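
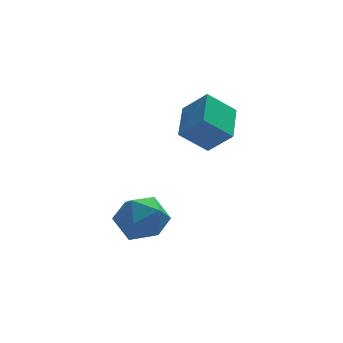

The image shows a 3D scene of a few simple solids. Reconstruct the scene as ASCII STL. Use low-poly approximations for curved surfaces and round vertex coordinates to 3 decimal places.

solid 
facet normal -0.729 0.356 0.585
outer loop
vertex -0.776 2.506 0.437
vertex -1.275 1.837 0.222
vertex -0.753 1.783 0.906
endloop
endfacet
facet normal -0.086 0.540 0.837
outer loop
vertex -0.776 2.506 0.437
vertex -0.753 1.783 0.906
vertex -0.021 2.197 0.714
endloop
endfacet
facet normal 0.252 0.910 0.329
outer loop
vertex -0.776 2.506 0.437
vertex -0.021 2.197 0.714
vertex -0.091 2.506 -0.087
endloop
endfacet
facet normal -0.180 0.955 -0.236
outer loop
vertex -0.776 2.506 0.437
vertex -0.091 2.506 -0.087
vertex -0.867 2.284 -0.392
endloop
endfacet
facet normal -0.787 0.612 -0.077
outer loop
vertex -0.776 2.506 0.437
vertex -0.867 2.284 -0.392
vertex -1.275 1.837 0.222
endloop
endfacet
facet normal 0.283 -0.057 0.957
outer loop
vertex -0.021 2.197 0.714
vertex -0.753 1.783 0.906
vertex -0.053 1.336 0.672
endloop
endfacet
facet normal -0.756 -0.356 0.549
outer loop
vertex -0.753 1.783 0.906
vertex -1.275 1.837 0.222
vertex -0.829 1.114 0.367
endloop
endfacet
facet normal -0.850 0.057 -0.523
outer loop
vertex -1.275 1.837 0.222
vertex -0.867 2.284 -0.392
vertex -0.899 1.423 -0.434
endloop
endfacet
facet normal 0.131 0.613 -0.779
outer loop
vertex -0.867 2.284 -0.392
vertex -0.091 2.506 -0.087
vertex -0.167 1.837 -0.626
endloop
endfacet
facet normal 0.831 0.540 0.136
outer loop
vertex -0.091 2.506 -0.087
vertex -0.021 2.197 0.714
vertex 0.355 1.783 0.058
endloop
endfacet
facet normal 0.180 -0.955 0.236
outer loop
vertex -0.144 1.114 -0.157
vertex -0.053 1.336 0.672
vertex -0.829 1.114 0.367
endloop
endfacet
facet normal -0.252 -0.910 -0.329
outer loop
vertex -0.144 1.114 -0.157
vertex -0.829 1.114 0.367
vertex -0.899 1.423 -0.434
endloop
endfacet
facet normal 0.086 -0.540 -0.837
outer loop
vertex -0.144 1.114 -0.157
vertex -0.899 1.423 -0.434
vertex -0.167 1.837 -0.626
endloop
endfacet
facet normal 0.729 -0.356 -0.585
outer loop
vertex -0.144 1.114 -0.157
vertex -0.167 1.837 -0.626
vertex 0.355 1.783 0.058
endloop
endfacet
facet normal 0.787 -0.612 0.077
outer loop
vertex -0.144 1.114 -0.157
vertex 0.355 1.783 0.058
vertex -0.053 1.336 0.672
endloop
endfacet
facet normal -0.131 -0.613 0.779
outer loop
vertex -0.829 1.114 0.367
vertex -0.053 1.336 0.672
vertex -0.753 1.783 0.906
endloop
endfacet
facet normal -0.831 -0.540 -0.136
outer loop
vertex -0.899 1.423 -0.434
vertex -0.829 1.114 0.367
vertex -1.275 1.837 0.222
endloop
endfacet
facet normal -0.283 0.057 -0.957
outer loop
vertex -0.167 1.837 -0.626
vertex -0.899 1.423 -0.434
vertex -0.867 2.284 -0.392
endloop
endfacet
facet normal 0.756 0.356 -0.549
outer loop
vertex 0.355 1.783 0.058
vertex -0.167 1.837 -0.626
vertex -0.091 2.506 -0.087
endloop
endfacet
facet normal 0.850 -0.057 0.523
outer loop
vertex -0.053 1.336 0.672
vertex 0.355 1.783 0.058
vertex -0.021 2.197 0.714
endloop
endfacet
facet normal -0.760 0.030 0.649
outer loop
vertex 1.351 2.157 3.591
vertex 1.75 3.345 4.004
vertex 0.753 2.608 2.87
endloop
endfacet
facet normal -0.302 -0.901 -0.313
outer loop
vertex 1.59 2.575 2.156
vertex 1.351 2.157 3.591
vertex 0.753 2.608 2.87
endloop
endfacet
facet normal -0.761 0.031 0.648
outer loop
vertex 0.753 2.608 2.87
vertex 1.75 3.345 4.004
vertex 1.153 3.797 3.282
endloop
endfacet
facet normal -0.575 0.434 -0.694
outer loop
vertex 1.153 3.797 3.282
vertex 1.59 2.575 2.156
vertex 0.753 2.608 2.87
endloop
endfacet
facet normal 0.575 -0.434 0.694
outer loop
vertex 1.351 2.157 3.591
vertex 2.587 3.312 3.29
vertex 1.75 3.345 4.004
endloop
endfacet
facet normal -0.303 -0.900 -0.313
outer loop
vertex 2.187 2.123 2.878
vertex 1.351 2.157 3.591
vertex 1.59 2.575 2.156
endloop
endfacet
facet normal 0.574 -0.434 0.694
outer loop
vertex 2.187 2.123 2.878
vertex 2.587 3.312 3.29
vertex 1.351 2.157 3.591
endloop
endfacet
facet normal 0.303 0.900 0.313
outer loop
vertex 1.75 3.345 4.004
vertex 2.587 3.312 3.29
vertex 1.153 3.797 3.282
endloop
endfacet
facet normal -0.574 0.434 -0.694
outer loop
vertex 1.989 3.763 2.569
vertex 1.59 2.575 2.156
vertex 1.153 3.797 3.282
endloop
endfacet
facet normal 0.303 0.900 0.312
outer loop
vertex 1.153 3.797 3.282
vertex 2.587 3.312 3.29
vertex 1.989 3.763 2.569
endloop
endfacet
facet normal 0.761 -0.030 -0.648
outer loop
vertex 1.989 3.763 2.569
vertex 2.187 2.123 2.878
vertex 1.59 2.575 2.156
endloop
endfacet
facet normal 0.760 -0.031 -0.649
outer loop
vertex 2.587 3.312 3.29
vertex 2.187 2.123 2.878
vertex 1.989 3.763 2.569
endloop
endfacet

endsolid


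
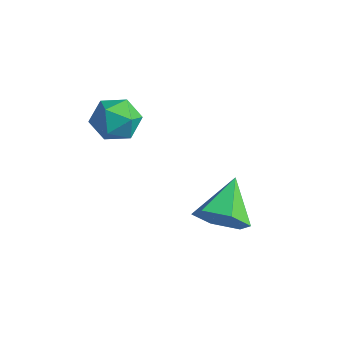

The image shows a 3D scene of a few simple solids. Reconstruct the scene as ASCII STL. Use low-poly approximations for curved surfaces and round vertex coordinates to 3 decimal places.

solid 
facet normal -0.595 0.562 -0.575
outer loop
vertex -0.032 -3.076 -1.06
vertex -0.771 -3.533 -0.742
vertex -0.474 -2.772 -0.306
endloop
endfacet
facet normal -0.011 0.925 -0.380
outer loop
vertex -0.032 -3.076 -1.06
vertex -0.474 -2.772 -0.306
vertex 0.451 -2.771 -0.331
endloop
endfacet
facet normal 0.560 0.564 -0.607
outer loop
vertex -0.032 -3.076 -1.06
vertex 0.451 -2.771 -0.331
vertex 0.726 -3.53 -0.783
endloop
endfacet
facet normal 0.331 -0.023 -0.943
outer loop
vertex -0.032 -3.076 -1.06
vertex 0.726 -3.53 -0.783
vertex -0.03 -4.001 -1.037
endloop
endfacet
facet normal -0.383 -0.024 -0.924
outer loop
vertex -0.032 -3.076 -1.06
vertex -0.03 -4.001 -1.037
vertex -0.771 -3.533 -0.742
endloop
endfacet
facet normal 0.008 0.943 0.334
outer loop
vertex 0.451 -2.771 -0.331
vertex -0.474 -2.772 -0.306
vertex 0.01 -3.039 0.437
endloop
endfacet
facet normal -0.935 0.355 0.016
outer loop
vertex -0.474 -2.772 -0.306
vertex -0.771 -3.533 -0.742
vertex -0.746 -3.51 0.183
endloop
endfacet
facet normal -0.592 -0.592 -0.547
outer loop
vertex -0.771 -3.533 -0.742
vertex -0.03 -4.001 -1.037
vertex -0.471 -4.269 -0.269
endloop
endfacet
facet normal 0.562 -0.591 -0.579
outer loop
vertex -0.03 -4.001 -1.037
vertex 0.726 -3.53 -0.783
vertex 0.454 -4.268 -0.294
endloop
endfacet
facet normal 0.933 0.358 -0.034
outer loop
vertex 0.726 -3.53 -0.783
vertex 0.451 -2.771 -0.331
vertex 0.751 -3.507 0.142
endloop
endfacet
facet normal -0.331 0.023 0.943
outer loop
vertex 0.012 -3.964 0.46
vertex 0.01 -3.039 0.437
vertex -0.746 -3.51 0.183
endloop
endfacet
facet normal -0.560 -0.564 0.607
outer loop
vertex 0.012 -3.964 0.46
vertex -0.746 -3.51 0.183
vertex -0.471 -4.269 -0.269
endloop
endfacet
facet normal 0.011 -0.925 0.380
outer loop
vertex 0.012 -3.964 0.46
vertex -0.471 -4.269 -0.269
vertex 0.454 -4.268 -0.294
endloop
endfacet
facet normal 0.595 -0.562 0.575
outer loop
vertex 0.012 -3.964 0.46
vertex 0.454 -4.268 -0.294
vertex 0.751 -3.507 0.142
endloop
endfacet
facet normal 0.383 0.024 0.924
outer loop
vertex 0.012 -3.964 0.46
vertex 0.751 -3.507 0.142
vertex 0.01 -3.039 0.437
endloop
endfacet
facet normal -0.562 0.591 0.579
outer loop
vertex -0.746 -3.51 0.183
vertex 0.01 -3.039 0.437
vertex -0.474 -2.772 -0.306
endloop
endfacet
facet normal -0.933 -0.358 0.034
outer loop
vertex -0.471 -4.269 -0.269
vertex -0.746 -3.51 0.183
vertex -0.771 -3.533 -0.742
endloop
endfacet
facet normal -0.008 -0.943 -0.334
outer loop
vertex 0.454 -4.268 -0.294
vertex -0.471 -4.269 -0.269
vertex -0.03 -4.001 -1.037
endloop
endfacet
facet normal 0.935 -0.355 -0.016
outer loop
vertex 0.751 -3.507 0.142
vertex 0.454 -4.268 -0.294
vertex 0.726 -3.53 -0.783
endloop
endfacet
facet normal 0.592 0.592 0.547
outer loop
vertex 0.01 -3.039 0.437
vertex 0.751 -3.507 0.142
vertex 0.451 -2.771 -0.331
endloop
endfacet
facet normal 0.398 -0.755 -0.521
outer loop
vertex 4.606 -1.929 -3.706
vertex 3.719 -2.39 -3.716
vertex 3.961 -1.756 -4.45
endloop
endfacet
facet normal 0.407 0.902 -0.143
outer loop
vertex 4.606 -1.929 -3.706
vertex 3.961 -1.756 -4.45
vertex 3.021 -1.07 -2.804
endloop
endfacet
facet normal 0.399 -0.755 -0.520
outer loop
vertex 3.961 -1.756 -4.45
vertex 3.719 -2.39 -3.716
vertex 3.074 -2.218 -4.46
endloop
endfacet
facet normal -0.386 0.752 -0.534
outer loop
vertex 3.961 -1.756 -4.45
vertex 3.074 -2.218 -4.46
vertex 3.021 -1.07 -2.804
endloop
endfacet
facet normal 0.399 -0.755 -0.520
outer loop
vertex 3.074 -2.218 -4.46
vertex 3.719 -2.39 -3.716
vertex 2.832 -2.852 -3.726
endloop
endfacet
facet normal -0.970 0.185 -0.160
outer loop
vertex 3.074 -2.218 -4.46
vertex 2.832 -2.852 -3.726
vertex 3.021 -1.07 -2.804
endloop
endfacet
facet normal 0.399 -0.755 -0.521
outer loop
vertex 2.832 -2.852 -3.726
vertex 3.719 -2.39 -3.716
vertex 3.477 -3.025 -2.981
endloop
endfacet
facet normal -0.761 -0.232 0.605
outer loop
vertex 2.832 -2.852 -3.726
vertex 3.477 -3.025 -2.981
vertex 3.021 -1.07 -2.804
endloop
endfacet
facet normal 0.399 -0.755 -0.521
outer loop
vertex 3.477 -3.025 -2.981
vertex 3.719 -2.39 -3.716
vertex 4.364 -2.563 -2.971
endloop
endfacet
facet normal 0.032 -0.083 0.996
outer loop
vertex 3.477 -3.025 -2.981
vertex 4.364 -2.563 -2.971
vertex 3.021 -1.07 -2.804
endloop
endfacet
facet normal 0.398 -0.755 -0.520
outer loop
vertex 4.364 -2.563 -2.971
vertex 3.719 -2.39 -3.716
vertex 4.606 -1.929 -3.706
endloop
endfacet
facet normal 0.616 0.485 0.621
outer loop
vertex 4.364 -2.563 -2.971
vertex 4.606 -1.929 -3.706
vertex 3.021 -1.07 -2.804
endloop
endfacet

endsolid


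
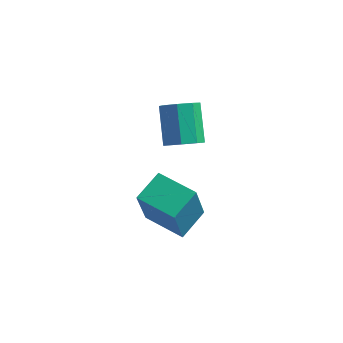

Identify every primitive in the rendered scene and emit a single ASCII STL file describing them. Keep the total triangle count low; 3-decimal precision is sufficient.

solid 
facet normal 0.336 -0.651 -0.681
outer loop
vertex 4.528 1.949 1.998
vertex 4.11 1.436 2.282
vertex 4.028 1.933 1.767
endloop
endfacet
facet normal 0.253 0.759 -0.600
outer loop
vertex 4.528 1.949 1.998
vertex 4.028 1.933 1.767
vertex 3.988 2.997 3.095
endloop
endfacet
facet normal 0.252 0.759 -0.601
outer loop
vertex 3.988 2.997 3.095
vertex 4.028 1.933 1.767
vertex 3.488 2.98 2.864
endloop
endfacet
facet normal -0.337 0.650 0.681
outer loop
vertex 3.988 2.997 3.095
vertex 3.488 2.98 2.864
vertex 3.57 2.484 3.378
endloop
endfacet
facet normal 0.336 -0.650 -0.681
outer loop
vertex 4.028 1.933 1.767
vertex 4.11 1.436 2.282
vertex 3.576 1.626 1.837
endloop
endfacet
facet normal -0.462 0.517 -0.721
outer loop
vertex 4.028 1.933 1.767
vertex 3.576 1.626 1.837
vertex 3.488 2.98 2.864
endloop
endfacet
facet normal -0.462 0.517 -0.721
outer loop
vertex 3.488 2.98 2.864
vertex 3.576 1.626 1.837
vertex 3.036 2.673 2.934
endloop
endfacet
facet normal -0.336 0.650 0.681
outer loop
vertex 3.488 2.98 2.864
vertex 3.036 2.673 2.934
vertex 3.57 2.484 3.378
endloop
endfacet
facet normal 0.336 -0.651 -0.681
outer loop
vertex 3.576 1.626 1.837
vertex 4.11 1.436 2.282
vertex 3.437 1.208 2.168
endloop
endfacet
facet normal -0.908 -0.030 -0.419
outer loop
vertex 3.576 1.626 1.837
vertex 3.437 1.208 2.168
vertex 3.036 2.673 2.934
endloop
endfacet
facet normal -0.907 -0.029 -0.420
outer loop
vertex 3.036 2.673 2.934
vertex 3.437 1.208 2.168
vertex 2.896 2.255 3.265
endloop
endfacet
facet normal -0.335 0.651 0.681
outer loop
vertex 3.036 2.673 2.934
vertex 2.896 2.255 3.265
vertex 3.57 2.484 3.378
endloop
endfacet
facet normal 0.336 -0.650 -0.682
outer loop
vertex 3.437 1.208 2.168
vertex 4.11 1.436 2.282
vertex 3.692 0.923 2.565
endloop
endfacet
facet normal -0.821 -0.557 0.127
outer loop
vertex 3.437 1.208 2.168
vertex 3.692 0.923 2.565
vertex 2.896 2.255 3.265
endloop
endfacet
facet normal -0.820 -0.558 0.129
outer loop
vertex 2.896 2.255 3.265
vertex 3.692 0.923 2.565
vertex 3.152 1.971 3.662
endloop
endfacet
facet normal -0.335 0.650 0.682
outer loop
vertex 2.896 2.255 3.265
vertex 3.152 1.971 3.662
vertex 3.57 2.484 3.378
endloop
endfacet
facet normal 0.337 -0.650 -0.681
outer loop
vertex 3.692 0.923 2.565
vertex 4.11 1.436 2.282
vertex 4.192 0.94 2.796
endloop
endfacet
facet normal -0.252 -0.759 0.601
outer loop
vertex 3.692 0.923 2.565
vertex 4.192 0.94 2.796
vertex 3.152 1.971 3.662
endloop
endfacet
facet normal -0.253 -0.759 0.600
outer loop
vertex 3.152 1.971 3.662
vertex 4.192 0.94 2.796
vertex 3.652 1.987 3.893
endloop
endfacet
facet normal -0.336 0.651 0.681
outer loop
vertex 3.152 1.971 3.662
vertex 3.652 1.987 3.893
vertex 3.57 2.484 3.378
endloop
endfacet
facet normal 0.336 -0.650 -0.681
outer loop
vertex 4.192 0.94 2.796
vertex 4.11 1.436 2.282
vertex 4.644 1.247 2.726
endloop
endfacet
facet normal 0.462 -0.517 0.721
outer loop
vertex 4.192 0.94 2.796
vertex 4.644 1.247 2.726
vertex 3.652 1.987 3.893
endloop
endfacet
facet normal 0.462 -0.517 0.721
outer loop
vertex 3.652 1.987 3.893
vertex 4.644 1.247 2.726
vertex 4.104 2.294 3.823
endloop
endfacet
facet normal -0.336 0.650 0.681
outer loop
vertex 3.652 1.987 3.893
vertex 4.104 2.294 3.823
vertex 3.57 2.484 3.378
endloop
endfacet
facet normal 0.335 -0.651 -0.681
outer loop
vertex 4.644 1.247 2.726
vertex 4.11 1.436 2.282
vertex 4.784 1.665 2.395
endloop
endfacet
facet normal 0.907 0.028 0.420
outer loop
vertex 4.644 1.247 2.726
vertex 4.784 1.665 2.395
vertex 4.104 2.294 3.823
endloop
endfacet
facet normal 0.908 0.030 0.419
outer loop
vertex 4.104 2.294 3.823
vertex 4.784 1.665 2.395
vertex 4.243 2.712 3.492
endloop
endfacet
facet normal -0.336 0.651 0.681
outer loop
vertex 4.104 2.294 3.823
vertex 4.243 2.712 3.492
vertex 3.57 2.484 3.378
endloop
endfacet
facet normal 0.335 -0.650 -0.682
outer loop
vertex 4.784 1.665 2.395
vertex 4.11 1.436 2.282
vertex 4.528 1.949 1.998
endloop
endfacet
facet normal 0.819 0.558 -0.129
outer loop
vertex 4.784 1.665 2.395
vertex 4.528 1.949 1.998
vertex 4.243 2.712 3.492
endloop
endfacet
facet normal 0.821 0.557 -0.128
outer loop
vertex 4.243 2.712 3.492
vertex 4.528 1.949 1.998
vertex 3.988 2.997 3.095
endloop
endfacet
facet normal -0.336 0.650 0.682
outer loop
vertex 4.243 2.712 3.492
vertex 3.988 2.997 3.095
vertex 3.57 2.484 3.378
endloop
endfacet
facet normal -0.956 0.286 0.060
outer loop
vertex 2.864 0.066 0.039
vertex 3.241 1.237 0.459
vertex 2.94 0.71 -1.822
endloop
endfacet
facet normal -0.290 -0.901 -0.324
outer loop
vertex 4.499 0.243 -1.919
vertex 2.864 0.066 0.039
vertex 2.94 0.71 -1.822
endloop
endfacet
facet normal -0.956 0.286 0.060
outer loop
vertex 2.94 0.71 -1.822
vertex 3.241 1.237 0.459
vertex 3.317 1.881 -1.401
endloop
endfacet
facet normal 0.039 0.327 -0.944
outer loop
vertex 3.317 1.881 -1.401
vertex 4.499 0.243 -1.919
vertex 2.94 0.71 -1.822
endloop
endfacet
facet normal -0.039 -0.326 0.944
outer loop
vertex 2.864 0.066 0.039
vertex 4.8 0.77 0.362
vertex 3.241 1.237 0.459
endloop
endfacet
facet normal -0.290 -0.901 -0.324
outer loop
vertex 4.423 -0.401 -0.059
vertex 2.864 0.066 0.039
vertex 4.499 0.243 -1.919
endloop
endfacet
facet normal -0.039 -0.327 0.944
outer loop
vertex 4.423 -0.401 -0.059
vertex 4.8 0.77 0.362
vertex 2.864 0.066 0.039
endloop
endfacet
facet normal 0.290 0.901 0.324
outer loop
vertex 3.241 1.237 0.459
vertex 4.8 0.77 0.362
vertex 3.317 1.881 -1.401
endloop
endfacet
facet normal 0.038 0.326 -0.944
outer loop
vertex 4.876 1.414 -1.499
vertex 4.499 0.243 -1.919
vertex 3.317 1.881 -1.401
endloop
endfacet
facet normal 0.290 0.901 0.324
outer loop
vertex 3.317 1.881 -1.401
vertex 4.8 0.77 0.362
vertex 4.876 1.414 -1.499
endloop
endfacet
facet normal 0.956 -0.286 -0.060
outer loop
vertex 4.876 1.414 -1.499
vertex 4.423 -0.401 -0.059
vertex 4.499 0.243 -1.919
endloop
endfacet
facet normal 0.956 -0.286 -0.060
outer loop
vertex 4.8 0.77 0.362
vertex 4.423 -0.401 -0.059
vertex 4.876 1.414 -1.499
endloop
endfacet

endsolid


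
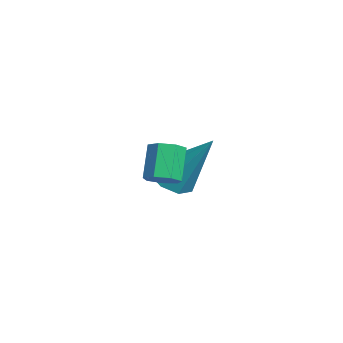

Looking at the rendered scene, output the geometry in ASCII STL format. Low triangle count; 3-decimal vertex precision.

solid 
facet normal -0.381 -0.493 -0.782
outer loop
vertex 0.145 1.534 -2.3
vertex -0.51 1.933 -2.232
vertex 0.15 2.032 -2.616
endloop
endfacet
facet normal 0.998 -0.042 -0.050
outer loop
vertex 0.145 1.534 -2.3
vertex 0.15 2.032 -2.616
vertex 0.29 2.967 -0.588
endloop
endfacet
facet normal -0.382 -0.492 -0.783
outer loop
vertex 0.15 2.032 -2.616
vertex -0.51 1.933 -2.232
vertex -0.232 2.472 -2.706
endloop
endfacet
facet normal 0.747 0.583 -0.320
outer loop
vertex 0.15 2.032 -2.616
vertex -0.232 2.472 -2.706
vertex 0.29 2.967 -0.588
endloop
endfacet
facet normal -0.381 -0.492 -0.783
outer loop
vertex -0.232 2.472 -2.706
vertex -0.51 1.933 -2.232
vertex -0.777 2.596 -2.519
endloop
endfacet
facet normal 0.130 0.958 -0.256
outer loop
vertex -0.232 2.472 -2.706
vertex -0.777 2.596 -2.519
vertex 0.29 2.967 -0.588
endloop
endfacet
facet normal -0.382 -0.492 -0.782
outer loop
vertex -0.777 2.596 -2.519
vertex -0.51 1.933 -2.232
vertex -1.166 2.332 -2.163
endloop
endfacet
facet normal -0.491 0.865 0.105
outer loop
vertex -0.777 2.596 -2.519
vertex -1.166 2.332 -2.163
vertex 0.29 2.967 -0.588
endloop
endfacet
facet normal -0.381 -0.491 -0.783
outer loop
vertex -1.166 2.332 -2.163
vertex -0.51 1.933 -2.232
vertex -1.171 1.834 -1.848
endloop
endfacet
facet normal -0.753 0.357 0.552
outer loop
vertex -1.166 2.332 -2.163
vertex -1.171 1.834 -1.848
vertex 0.29 2.967 -0.588
endloop
endfacet
facet normal -0.381 -0.493 -0.782
outer loop
vertex -1.171 1.834 -1.848
vertex -0.51 1.933 -2.232
vertex -0.789 1.395 -1.757
endloop
endfacet
facet normal -0.502 -0.267 0.822
outer loop
vertex -1.171 1.834 -1.848
vertex -0.789 1.395 -1.757
vertex 0.29 2.967 -0.588
endloop
endfacet
facet normal -0.383 -0.492 -0.782
outer loop
vertex -0.789 1.395 -1.757
vertex -0.51 1.933 -2.232
vertex -0.244 1.27 -1.945
endloop
endfacet
facet normal 0.114 -0.642 0.758
outer loop
vertex -0.789 1.395 -1.757
vertex -0.244 1.27 -1.945
vertex 0.29 2.967 -0.588
endloop
endfacet
facet normal -0.381 -0.492 -0.783
outer loop
vertex -0.244 1.27 -1.945
vertex -0.51 1.933 -2.232
vertex 0.145 1.534 -2.3
endloop
endfacet
facet normal 0.735 -0.549 0.397
outer loop
vertex -0.244 1.27 -1.945
vertex 0.145 1.534 -2.3
vertex 0.29 2.967 -0.588
endloop
endfacet
facet normal 0.509 -0.187 -0.840
outer loop
vertex 3.351 1.324 -0.734
vertex 2.913 1.162 -0.963
vertex 3.113 1.642 -0.949
endloop
endfacet
facet normal 0.681 0.685 0.259
outer loop
vertex 3.351 1.324 -0.734
vertex 3.113 1.642 -0.949
vertex 2.765 1.541 0.232
endloop
endfacet
facet normal 0.679 0.687 0.259
outer loop
vertex 2.765 1.541 0.232
vertex 3.113 1.642 -0.949
vertex 2.527 1.858 0.016
endloop
endfacet
facet normal -0.509 0.190 0.839
outer loop
vertex 2.765 1.541 0.232
vertex 2.527 1.858 0.016
vertex 2.327 1.378 0.003
endloop
endfacet
facet normal 0.510 -0.188 -0.840
outer loop
vertex 3.113 1.642 -0.949
vertex 2.913 1.162 -0.963
vertex 2.724 1.597 -1.175
endloop
endfacet
facet normal 0.010 0.977 -0.212
outer loop
vertex 3.113 1.642 -0.949
vertex 2.724 1.597 -1.175
vertex 2.527 1.858 0.016
endloop
endfacet
facet normal 0.012 0.977 -0.212
outer loop
vertex 2.527 1.858 0.016
vertex 2.724 1.597 -1.175
vertex 2.139 1.814 -0.209
endloop
endfacet
facet normal -0.509 0.189 0.840
outer loop
vertex 2.527 1.858 0.016
vertex 2.139 1.814 -0.209
vertex 2.327 1.378 0.003
endloop
endfacet
facet normal 0.509 -0.188 -0.840
outer loop
vertex 2.724 1.597 -1.175
vertex 2.913 1.162 -0.963
vertex 2.478 1.225 -1.241
endloop
endfacet
facet normal -0.665 0.533 -0.523
outer loop
vertex 2.724 1.597 -1.175
vertex 2.478 1.225 -1.241
vertex 2.139 1.814 -0.209
endloop
endfacet
facet normal -0.664 0.534 -0.523
outer loop
vertex 2.139 1.814 -0.209
vertex 2.478 1.225 -1.241
vertex 1.892 1.442 -0.275
endloop
endfacet
facet normal -0.509 0.189 0.840
outer loop
vertex 2.139 1.814 -0.209
vertex 1.892 1.442 -0.275
vertex 2.327 1.378 0.003
endloop
endfacet
facet normal 0.509 -0.190 -0.840
outer loop
vertex 2.478 1.225 -1.241
vertex 2.913 1.162 -0.963
vertex 2.559 0.805 -1.097
endloop
endfacet
facet normal -0.842 -0.313 -0.440
outer loop
vertex 2.478 1.225 -1.241
vertex 2.559 0.805 -1.097
vertex 1.892 1.442 -0.275
endloop
endfacet
facet normal -0.842 -0.312 -0.441
outer loop
vertex 1.892 1.442 -0.275
vertex 2.559 0.805 -1.097
vertex 1.973 1.022 -0.132
endloop
endfacet
facet normal -0.509 0.188 0.840
outer loop
vertex 1.892 1.442 -0.275
vertex 1.973 1.022 -0.132
vertex 2.327 1.378 0.003
endloop
endfacet
facet normal 0.508 -0.188 -0.841
outer loop
vertex 2.559 0.805 -1.097
vertex 2.913 1.162 -0.963
vertex 2.907 0.654 -0.853
endloop
endfacet
facet normal -0.383 -0.923 -0.025
outer loop
vertex 2.559 0.805 -1.097
vertex 2.907 0.654 -0.853
vertex 1.973 1.022 -0.132
endloop
endfacet
facet normal -0.384 -0.923 -0.027
outer loop
vertex 1.973 1.022 -0.132
vertex 2.907 0.654 -0.853
vertex 2.321 0.87 0.113
endloop
endfacet
facet normal -0.509 0.188 0.840
outer loop
vertex 1.973 1.022 -0.132
vertex 2.321 0.87 0.113
vertex 2.327 1.378 0.003
endloop
endfacet
facet normal 0.510 -0.188 -0.840
outer loop
vertex 2.907 0.654 -0.853
vertex 2.913 1.162 -0.963
vertex 3.259 0.885 -0.691
endloop
endfacet
facet normal 0.363 -0.838 0.407
outer loop
vertex 2.907 0.654 -0.853
vertex 3.259 0.885 -0.691
vertex 2.321 0.87 0.113
endloop
endfacet
facet normal 0.363 -0.838 0.407
outer loop
vertex 2.321 0.87 0.113
vertex 3.259 0.885 -0.691
vertex 2.673 1.101 0.275
endloop
endfacet
facet normal -0.510 0.188 0.840
outer loop
vertex 2.321 0.87 0.113
vertex 2.673 1.101 0.275
vertex 2.327 1.378 0.003
endloop
endfacet
facet normal 0.509 -0.189 -0.840
outer loop
vertex 3.259 0.885 -0.691
vertex 2.913 1.162 -0.963
vertex 3.351 1.324 -0.734
endloop
endfacet
facet normal 0.836 -0.123 0.535
outer loop
vertex 3.259 0.885 -0.691
vertex 3.351 1.324 -0.734
vertex 2.673 1.101 0.275
endloop
endfacet
facet normal 0.836 -0.123 0.535
outer loop
vertex 2.673 1.101 0.275
vertex 3.351 1.324 -0.734
vertex 2.765 1.541 0.232
endloop
endfacet
facet normal -0.509 0.189 0.840
outer loop
vertex 2.673 1.101 0.275
vertex 2.765 1.541 0.232
vertex 2.327 1.378 0.003
endloop
endfacet

endsolid


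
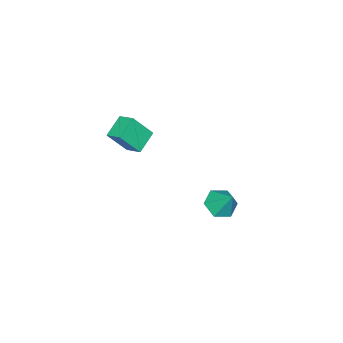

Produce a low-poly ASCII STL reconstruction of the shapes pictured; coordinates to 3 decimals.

solid 
facet normal -0.448 0.404 -0.798
outer loop
vertex 2.633 -2.455 1.441
vertex 2.782 -1.632 1.774
vertex 3.679 -2.414 0.874
endloop
endfacet
facet normal -0.165 -0.914 -0.370
outer loop
vertex 4.338 -3.008 2.046
vertex 2.633 -2.455 1.441
vertex 3.679 -2.414 0.874
endloop
endfacet
facet normal -0.448 0.404 -0.798
outer loop
vertex 3.679 -2.414 0.874
vertex 2.782 -1.632 1.774
vertex 3.827 -1.592 1.207
endloop
endfacet
facet normal 0.879 0.035 -0.476
outer loop
vertex 3.827 -1.592 1.207
vertex 4.338 -3.008 2.046
vertex 3.679 -2.414 0.874
endloop
endfacet
facet normal -0.878 -0.034 0.477
outer loop
vertex 2.633 -2.455 1.441
vertex 3.441 -2.226 2.946
vertex 2.782 -1.632 1.774
endloop
endfacet
facet normal -0.165 -0.914 -0.369
outer loop
vertex 3.293 -3.048 2.613
vertex 2.633 -2.455 1.441
vertex 4.338 -3.008 2.046
endloop
endfacet
facet normal -0.878 -0.035 0.477
outer loop
vertex 3.293 -3.048 2.613
vertex 3.441 -2.226 2.946
vertex 2.633 -2.455 1.441
endloop
endfacet
facet normal 0.166 0.914 0.370
outer loop
vertex 2.782 -1.632 1.774
vertex 3.441 -2.226 2.946
vertex 3.827 -1.592 1.207
endloop
endfacet
facet normal 0.878 0.034 -0.477
outer loop
vertex 4.487 -2.185 2.379
vertex 4.338 -3.008 2.046
vertex 3.827 -1.592 1.207
endloop
endfacet
facet normal 0.165 0.914 0.370
outer loop
vertex 3.827 -1.592 1.207
vertex 3.441 -2.226 2.946
vertex 4.487 -2.185 2.379
endloop
endfacet
facet normal 0.448 -0.404 0.798
outer loop
vertex 4.487 -2.185 2.379
vertex 3.293 -3.048 2.613
vertex 4.338 -3.008 2.046
endloop
endfacet
facet normal 0.448 -0.404 0.798
outer loop
vertex 3.441 -2.226 2.946
vertex 3.293 -3.048 2.613
vertex 4.487 -2.185 2.379
endloop
endfacet
facet normal -0.196 -0.583 -0.789
outer loop
vertex 1.138 0.528 -4.28
vertex 0.364 0.388 -3.984
vertex 0.507 1.037 -4.499
endloop
endfacet
facet normal 0.649 0.751 -0.125
outer loop
vertex 1.138 0.528 -4.28
vertex 0.507 1.037 -4.499
vertex 0.636 1.192 -2.896
endloop
endfacet
facet normal -0.197 -0.582 -0.789
outer loop
vertex 0.507 1.037 -4.499
vertex 0.364 0.388 -3.984
vertex -0.267 0.898 -4.203
endloop
endfacet
facet normal -0.205 0.976 -0.078
outer loop
vertex 0.507 1.037 -4.499
vertex -0.267 0.898 -4.203
vertex 0.636 1.192 -2.896
endloop
endfacet
facet normal -0.197 -0.582 -0.789
outer loop
vertex -0.267 0.898 -4.203
vertex 0.364 0.388 -3.984
vertex -0.41 0.249 -3.688
endloop
endfacet
facet normal -0.762 0.497 0.415
outer loop
vertex -0.267 0.898 -4.203
vertex -0.41 0.249 -3.688
vertex 0.636 1.192 -2.896
endloop
endfacet
facet normal -0.197 -0.582 -0.789
outer loop
vertex -0.41 0.249 -3.688
vertex 0.364 0.388 -3.984
vertex 0.221 -0.26 -3.47
endloop
endfacet
facet normal -0.465 -0.207 0.861
outer loop
vertex -0.41 0.249 -3.688
vertex 0.221 -0.26 -3.47
vertex 0.636 1.192 -2.896
endloop
endfacet
facet normal -0.197 -0.582 -0.789
outer loop
vertex 0.221 -0.26 -3.47
vertex 0.364 0.388 -3.984
vertex 0.995 -0.121 -3.766
endloop
endfacet
facet normal 0.389 -0.433 0.813
outer loop
vertex 0.221 -0.26 -3.47
vertex 0.995 -0.121 -3.766
vertex 0.636 1.192 -2.896
endloop
endfacet
facet normal -0.197 -0.582 -0.789
outer loop
vertex 0.995 -0.121 -3.766
vertex 0.364 0.388 -3.984
vertex 1.138 0.528 -4.28
endloop
endfacet
facet normal 0.946 0.046 0.321
outer loop
vertex 0.995 -0.121 -3.766
vertex 1.138 0.528 -4.28
vertex 0.636 1.192 -2.896
endloop
endfacet

endsolid


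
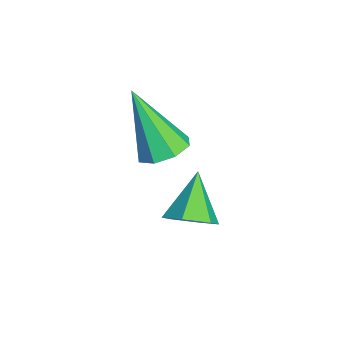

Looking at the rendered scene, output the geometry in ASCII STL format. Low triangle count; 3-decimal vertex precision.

solid 
facet normal 0.307 0.354 -0.883
outer loop
vertex 3.02 -3.211 1.29
vertex 2.399 -3.441 0.982
vertex 2.617 -2.824 1.305
endloop
endfacet
facet normal 0.496 0.488 0.718
outer loop
vertex 3.02 -3.211 1.29
vertex 2.617 -2.824 1.305
vertex 1.761 -4.179 2.818
endloop
endfacet
facet normal 0.307 0.354 -0.883
outer loop
vertex 2.617 -2.824 1.305
vertex 2.399 -3.441 0.982
vertex 2.087 -2.798 1.131
endloop
endfacet
facet normal -0.161 0.779 0.606
outer loop
vertex 2.617 -2.824 1.305
vertex 2.087 -2.798 1.131
vertex 1.761 -4.179 2.818
endloop
endfacet
facet normal 0.308 0.354 -0.883
outer loop
vertex 2.087 -2.798 1.131
vertex 2.399 -3.441 0.982
vertex 1.74 -3.149 0.869
endloop
endfacet
facet normal -0.781 0.549 0.299
outer loop
vertex 2.087 -2.798 1.131
vertex 1.74 -3.149 0.869
vertex 1.761 -4.179 2.818
endloop
endfacet
facet normal 0.308 0.354 -0.883
outer loop
vertex 1.74 -3.149 0.869
vertex 2.399 -3.441 0.982
vertex 1.779 -3.671 0.673
endloop
endfacet
facet normal -0.998 -0.066 -0.024
outer loop
vertex 1.74 -3.149 0.869
vertex 1.779 -3.671 0.673
vertex 1.761 -4.179 2.818
endloop
endfacet
facet normal 0.308 0.355 -0.883
outer loop
vertex 1.779 -3.671 0.673
vertex 2.399 -3.441 0.982
vertex 2.182 -4.058 0.658
endloop
endfacet
facet normal -0.686 -0.707 -0.173
outer loop
vertex 1.779 -3.671 0.673
vertex 2.182 -4.058 0.658
vertex 1.761 -4.179 2.818
endloop
endfacet
facet normal 0.307 0.356 -0.883
outer loop
vertex 2.182 -4.058 0.658
vertex 2.399 -3.441 0.982
vertex 2.712 -4.083 0.832
endloop
endfacet
facet normal -0.027 -0.998 -0.061
outer loop
vertex 2.182 -4.058 0.658
vertex 2.712 -4.083 0.832
vertex 1.761 -4.179 2.818
endloop
endfacet
facet normal 0.307 0.356 -0.883
outer loop
vertex 2.712 -4.083 0.832
vertex 2.399 -3.441 0.982
vertex 3.059 -3.733 1.094
endloop
endfacet
facet normal 0.590 -0.769 0.245
outer loop
vertex 2.712 -4.083 0.832
vertex 3.059 -3.733 1.094
vertex 1.761 -4.179 2.818
endloop
endfacet
facet normal 0.307 0.355 -0.883
outer loop
vertex 3.059 -3.733 1.094
vertex 2.399 -3.441 0.982
vertex 3.02 -3.211 1.29
endloop
endfacet
facet normal 0.808 -0.153 0.569
outer loop
vertex 3.059 -3.733 1.094
vertex 3.02 -3.211 1.29
vertex 1.761 -4.179 2.818
endloop
endfacet
facet normal 0.724 -0.197 -0.662
outer loop
vertex 4.082 -2.436 -0.406
vertex 3.635 -2.893 -0.759
vertex 3.657 -2.187 -0.945
endloop
endfacet
facet normal 0.051 0.921 0.386
outer loop
vertex 4.082 -2.436 -0.406
vertex 3.657 -2.187 -0.945
vertex 2.585 -2.607 0.199
endloop
endfacet
facet normal 0.724 -0.197 -0.661
outer loop
vertex 3.657 -2.187 -0.945
vertex 3.635 -2.893 -0.759
vertex 3.211 -2.644 -1.298
endloop
endfacet
facet normal -0.582 0.770 -0.262
outer loop
vertex 3.657 -2.187 -0.945
vertex 3.211 -2.644 -1.298
vertex 2.585 -2.607 0.199
endloop
endfacet
facet normal 0.724 -0.197 -0.661
outer loop
vertex 3.211 -2.644 -1.298
vertex 3.635 -2.893 -0.759
vertex 3.189 -3.35 -1.112
endloop
endfacet
facet normal -0.921 -0.072 -0.383
outer loop
vertex 3.211 -2.644 -1.298
vertex 3.189 -3.35 -1.112
vertex 2.585 -2.607 0.199
endloop
endfacet
facet normal 0.725 -0.197 -0.661
outer loop
vertex 3.189 -3.35 -1.112
vertex 3.635 -2.893 -0.759
vertex 3.613 -3.598 -0.573
endloop
endfacet
facet normal -0.629 -0.764 0.143
outer loop
vertex 3.189 -3.35 -1.112
vertex 3.613 -3.598 -0.573
vertex 2.585 -2.607 0.199
endloop
endfacet
facet normal 0.724 -0.197 -0.661
outer loop
vertex 3.613 -3.598 -0.573
vertex 3.635 -2.893 -0.759
vertex 4.06 -3.141 -0.22
endloop
endfacet
facet normal 0.003 -0.613 0.790
outer loop
vertex 3.613 -3.598 -0.573
vertex 4.06 -3.141 -0.22
vertex 2.585 -2.607 0.199
endloop
endfacet
facet normal 0.724 -0.197 -0.661
outer loop
vertex 4.06 -3.141 -0.22
vertex 3.635 -2.893 -0.759
vertex 4.082 -2.436 -0.406
endloop
endfacet
facet normal 0.342 0.230 0.911
outer loop
vertex 4.06 -3.141 -0.22
vertex 4.082 -2.436 -0.406
vertex 2.585 -2.607 0.199
endloop
endfacet

endsolid


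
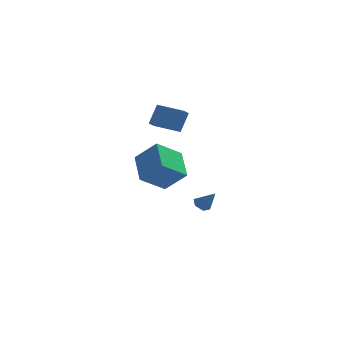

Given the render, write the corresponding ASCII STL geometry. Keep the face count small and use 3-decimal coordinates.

solid 
facet normal -0.899 0.423 0.112
outer loop
vertex -0.44 3.503 3.589
vertex 0.027 4.163 4.852
vertex -0.17 4.2 3.125
endloop
endfacet
facet normal -0.311 -0.440 -0.842
outer loop
vertex 1.413 3.457 2.928
vertex -0.44 3.503 3.589
vertex -0.17 4.2 3.125
endloop
endfacet
facet normal -0.900 0.422 0.112
outer loop
vertex -0.17 4.2 3.125
vertex 0.027 4.163 4.852
vertex 0.297 4.861 4.388
endloop
endfacet
facet normal 0.306 0.792 -0.528
outer loop
vertex 0.297 4.861 4.388
vertex 1.413 3.457 2.928
vertex -0.17 4.2 3.125
endloop
endfacet
facet normal -0.306 -0.792 0.527
outer loop
vertex -0.44 3.503 3.589
vertex 1.61 3.42 4.655
vertex 0.027 4.163 4.852
endloop
endfacet
facet normal -0.311 -0.440 -0.842
outer loop
vertex 1.143 2.759 3.392
vertex -0.44 3.503 3.589
vertex 1.413 3.457 2.928
endloop
endfacet
facet normal -0.307 -0.792 0.528
outer loop
vertex 1.143 2.759 3.392
vertex 1.61 3.42 4.655
vertex -0.44 3.503 3.589
endloop
endfacet
facet normal 0.311 0.440 0.843
outer loop
vertex 0.027 4.163 4.852
vertex 1.61 3.42 4.655
vertex 0.297 4.861 4.388
endloop
endfacet
facet normal 0.307 0.792 -0.527
outer loop
vertex 1.88 4.117 4.191
vertex 1.413 3.457 2.928
vertex 0.297 4.861 4.388
endloop
endfacet
facet normal 0.312 0.440 0.842
outer loop
vertex 0.297 4.861 4.388
vertex 1.61 3.42 4.655
vertex 1.88 4.117 4.191
endloop
endfacet
facet normal 0.900 -0.422 -0.112
outer loop
vertex 1.88 4.117 4.191
vertex 1.143 2.759 3.392
vertex 1.413 3.457 2.928
endloop
endfacet
facet normal 0.899 -0.423 -0.111
outer loop
vertex 1.61 3.42 4.655
vertex 1.143 2.759 3.392
vertex 1.88 4.117 4.191
endloop
endfacet
facet normal -0.685 0.226 -0.692
outer loop
vertex -0.691 -4.291 2.427
vertex -1.03 -2.492 3.35
vertex 0.664 -3.483 1.35
endloop
endfacet
facet normal 0.165 -0.877 -0.450
outer loop
vertex 1.89 -3.888 2.59
vertex -0.691 -4.291 2.427
vertex 0.664 -3.483 1.35
endloop
endfacet
facet normal -0.685 0.226 -0.692
outer loop
vertex 0.664 -3.483 1.35
vertex -1.03 -2.492 3.35
vertex 0.325 -1.684 2.273
endloop
endfacet
facet normal 0.710 0.423 -0.564
outer loop
vertex 0.325 -1.684 2.273
vertex 1.89 -3.888 2.59
vertex 0.664 -3.483 1.35
endloop
endfacet
facet normal -0.710 -0.423 0.564
outer loop
vertex -0.691 -4.291 2.427
vertex 0.196 -2.897 4.59
vertex -1.03 -2.492 3.35
endloop
endfacet
facet normal 0.165 -0.877 -0.450
outer loop
vertex 0.535 -4.696 3.667
vertex -0.691 -4.291 2.427
vertex 1.89 -3.888 2.59
endloop
endfacet
facet normal -0.710 -0.423 0.564
outer loop
vertex 0.535 -4.696 3.667
vertex 0.196 -2.897 4.59
vertex -0.691 -4.291 2.427
endloop
endfacet
facet normal -0.165 0.877 0.450
outer loop
vertex -1.03 -2.492 3.35
vertex 0.196 -2.897 4.59
vertex 0.325 -1.684 2.273
endloop
endfacet
facet normal 0.710 0.423 -0.564
outer loop
vertex 1.551 -2.089 3.513
vertex 1.89 -3.888 2.59
vertex 0.325 -1.684 2.273
endloop
endfacet
facet normal -0.165 0.877 0.450
outer loop
vertex 0.325 -1.684 2.273
vertex 0.196 -2.897 4.59
vertex 1.551 -2.089 3.513
endloop
endfacet
facet normal 0.685 -0.226 0.692
outer loop
vertex 1.551 -2.089 3.513
vertex 0.535 -4.696 3.667
vertex 1.89 -3.888 2.59
endloop
endfacet
facet normal 0.685 -0.226 0.692
outer loop
vertex 0.196 -2.897 4.59
vertex 0.535 -4.696 3.667
vertex 1.551 -2.089 3.513
endloop
endfacet
facet normal -0.560 0.296 -0.774
outer loop
vertex 3.067 0.494 -1.563
vertex 2.686 0.042 -1.46
vertex 2.601 0.574 -1.195
endloop
endfacet
facet normal 0.465 0.780 0.419
outer loop
vertex 3.067 0.494 -1.563
vertex 2.601 0.574 -1.195
vertex 3.454 -0.362 -0.4
endloop
endfacet
facet normal -0.559 0.296 -0.774
outer loop
vertex 2.601 0.574 -1.195
vertex 2.686 0.042 -1.46
vertex 2.219 0.122 -1.092
endloop
endfacet
facet normal -0.299 0.445 0.844
outer loop
vertex 2.601 0.574 -1.195
vertex 2.219 0.122 -1.092
vertex 3.454 -0.362 -0.4
endloop
endfacet
facet normal -0.559 0.296 -0.774
outer loop
vertex 2.219 0.122 -1.092
vertex 2.686 0.042 -1.46
vertex 2.305 -0.409 -1.357
endloop
endfacet
facet normal -0.564 -0.440 0.699
outer loop
vertex 2.219 0.122 -1.092
vertex 2.305 -0.409 -1.357
vertex 3.454 -0.362 -0.4
endloop
endfacet
facet normal -0.559 0.296 -0.774
outer loop
vertex 2.305 -0.409 -1.357
vertex 2.686 0.042 -1.46
vertex 2.772 -0.489 -1.725
endloop
endfacet
facet normal -0.067 -0.989 0.130
outer loop
vertex 2.305 -0.409 -1.357
vertex 2.772 -0.489 -1.725
vertex 3.454 -0.362 -0.4
endloop
endfacet
facet normal -0.560 0.296 -0.774
outer loop
vertex 2.772 -0.489 -1.725
vertex 2.686 0.042 -1.46
vertex 3.153 -0.037 -1.828
endloop
endfacet
facet normal 0.696 -0.654 -0.296
outer loop
vertex 2.772 -0.489 -1.725
vertex 3.153 -0.037 -1.828
vertex 3.454 -0.362 -0.4
endloop
endfacet
facet normal -0.560 0.296 -0.774
outer loop
vertex 3.153 -0.037 -1.828
vertex 2.686 0.042 -1.46
vertex 3.067 0.494 -1.563
endloop
endfacet
facet normal 0.961 0.231 -0.150
outer loop
vertex 3.153 -0.037 -1.828
vertex 3.067 0.494 -1.563
vertex 3.454 -0.362 -0.4
endloop
endfacet

endsolid


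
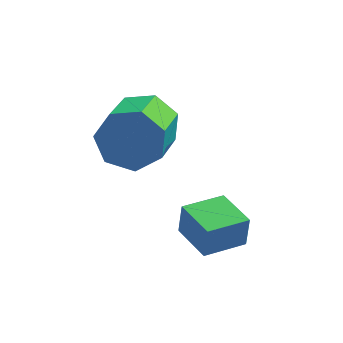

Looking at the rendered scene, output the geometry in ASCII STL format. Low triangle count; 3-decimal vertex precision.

solid 
facet normal 0.006 0.882 -0.471
outer loop
vertex 1.907 1.616 0.965
vertex 0.937 1.398 0.544
vertex 1.171 1.893 1.475
endloop
endfacet
facet normal 0.619 0.366 0.694
outer loop
vertex 1.907 1.616 0.965
vertex 1.171 1.893 1.475
vertex 1.893 -0.28 1.978
endloop
endfacet
facet normal 0.619 0.366 0.695
outer loop
vertex 1.893 -0.28 1.978
vertex 1.171 1.893 1.475
vertex 1.157 -0.003 2.487
endloop
endfacet
facet normal -0.007 -0.882 0.471
outer loop
vertex 1.893 -0.28 1.978
vertex 1.157 -0.003 2.487
vertex 0.923 -0.498 1.556
endloop
endfacet
facet normal 0.007 0.882 -0.471
outer loop
vertex 1.171 1.893 1.475
vertex 0.937 1.398 0.544
vertex 0.258 1.798 1.283
endloop
endfacet
facet normal -0.228 0.460 0.858
outer loop
vertex 1.171 1.893 1.475
vertex 0.258 1.798 1.283
vertex 1.157 -0.003 2.487
endloop
endfacet
facet normal -0.229 0.459 0.858
outer loop
vertex 1.157 -0.003 2.487
vertex 0.258 1.798 1.283
vertex 0.245 -0.099 2.295
endloop
endfacet
facet normal -0.006 -0.882 0.471
outer loop
vertex 1.157 -0.003 2.487
vertex 0.245 -0.099 2.295
vertex 0.923 -0.498 1.556
endloop
endfacet
facet normal 0.006 0.882 -0.471
outer loop
vertex 0.258 1.798 1.283
vertex 0.937 1.398 0.544
vertex -0.143 1.401 0.535
endloop
endfacet
facet normal -0.904 0.206 0.375
outer loop
vertex 0.258 1.798 1.283
vertex -0.143 1.401 0.535
vertex 0.245 -0.099 2.295
endloop
endfacet
facet normal -0.903 0.207 0.376
outer loop
vertex 0.245 -0.099 2.295
vertex -0.143 1.401 0.535
vertex -0.157 -0.495 1.547
endloop
endfacet
facet normal -0.006 -0.882 0.471
outer loop
vertex 0.245 -0.099 2.295
vertex -0.157 -0.495 1.547
vertex 0.923 -0.498 1.556
endloop
endfacet
facet normal 0.006 0.883 -0.470
outer loop
vertex -0.143 1.401 0.535
vertex 0.937 1.398 0.544
vertex 0.269 1.003 -0.207
endloop
endfacet
facet normal -0.898 -0.202 -0.390
outer loop
vertex -0.143 1.401 0.535
vertex 0.269 1.003 -0.207
vertex -0.157 -0.495 1.547
endloop
endfacet
facet normal -0.898 -0.202 -0.391
outer loop
vertex -0.157 -0.495 1.547
vertex 0.269 1.003 -0.207
vertex 0.255 -0.894 0.806
endloop
endfacet
facet normal -0.006 -0.882 0.471
outer loop
vertex -0.157 -0.495 1.547
vertex 0.255 -0.894 0.806
vertex 0.923 -0.498 1.556
endloop
endfacet
facet normal 0.007 0.882 -0.470
outer loop
vertex 0.269 1.003 -0.207
vertex 0.937 1.398 0.544
vertex 1.184 0.902 -0.383
endloop
endfacet
facet normal -0.216 -0.459 -0.862
outer loop
vertex 0.269 1.003 -0.207
vertex 1.184 0.902 -0.383
vertex 0.255 -0.894 0.806
endloop
endfacet
facet normal -0.217 -0.458 -0.862
outer loop
vertex 0.255 -0.894 0.806
vertex 1.184 0.902 -0.383
vertex 1.17 -0.995 0.629
endloop
endfacet
facet normal -0.006 -0.882 0.471
outer loop
vertex 0.255 -0.894 0.806
vertex 1.17 -0.995 0.629
vertex 0.923 -0.498 1.556
endloop
endfacet
facet normal 0.006 0.882 -0.470
outer loop
vertex 1.184 0.902 -0.383
vertex 0.937 1.398 0.544
vertex 1.913 1.175 0.139
endloop
endfacet
facet normal 0.628 -0.370 -0.684
outer loop
vertex 1.184 0.902 -0.383
vertex 1.913 1.175 0.139
vertex 1.17 -0.995 0.629
endloop
endfacet
facet normal 0.628 -0.370 -0.684
outer loop
vertex 1.17 -0.995 0.629
vertex 1.913 1.175 0.139
vertex 1.899 -0.722 1.151
endloop
endfacet
facet normal -0.007 -0.882 0.471
outer loop
vertex 1.17 -0.995 0.629
vertex 1.899 -0.722 1.151
vertex 0.923 -0.498 1.556
endloop
endfacet
facet normal 0.006 0.882 -0.471
outer loop
vertex 1.913 1.175 0.139
vertex 0.937 1.398 0.544
vertex 1.907 1.616 0.965
endloop
endfacet
facet normal 1.000 -0.003 0.009
outer loop
vertex 1.913 1.175 0.139
vertex 1.907 1.616 0.965
vertex 1.899 -0.722 1.151
endloop
endfacet
facet normal 1.000 -0.003 0.009
outer loop
vertex 1.899 -0.722 1.151
vertex 1.907 1.616 0.965
vertex 1.893 -0.28 1.978
endloop
endfacet
facet normal -0.007 -0.882 0.471
outer loop
vertex 1.899 -0.722 1.151
vertex 1.893 -0.28 1.978
vertex 0.923 -0.498 1.556
endloop
endfacet
facet normal -0.662 0.746 -0.074
outer loop
vertex 2.471 -0.713 -1.135
vertex 3.547 0.221 -1.345
vertex 2.406 -0.874 -2.181
endloop
endfacet
facet normal -0.747 -0.648 0.146
outer loop
vertex 3.353 -1.941 -2.075
vertex 2.471 -0.713 -1.135
vertex 2.406 -0.874 -2.181
endloop
endfacet
facet normal -0.662 0.746 -0.074
outer loop
vertex 2.406 -0.874 -2.181
vertex 3.547 0.221 -1.345
vertex 3.482 0.06 -2.391
endloop
endfacet
facet normal -0.061 -0.152 -0.987
outer loop
vertex 3.482 0.06 -2.391
vertex 3.353 -1.941 -2.075
vertex 2.406 -0.874 -2.181
endloop
endfacet
facet normal 0.061 0.152 0.987
outer loop
vertex 2.471 -0.713 -1.135
vertex 4.494 -0.846 -1.239
vertex 3.547 0.221 -1.345
endloop
endfacet
facet normal -0.747 -0.648 0.146
outer loop
vertex 3.418 -1.78 -1.029
vertex 2.471 -0.713 -1.135
vertex 3.353 -1.941 -2.075
endloop
endfacet
facet normal 0.061 0.152 0.987
outer loop
vertex 3.418 -1.78 -1.029
vertex 4.494 -0.846 -1.239
vertex 2.471 -0.713 -1.135
endloop
endfacet
facet normal 0.747 0.648 -0.146
outer loop
vertex 3.547 0.221 -1.345
vertex 4.494 -0.846 -1.239
vertex 3.482 0.06 -2.391
endloop
endfacet
facet normal -0.061 -0.152 -0.987
outer loop
vertex 4.429 -1.007 -2.285
vertex 3.353 -1.941 -2.075
vertex 3.482 0.06 -2.391
endloop
endfacet
facet normal 0.747 0.648 -0.146
outer loop
vertex 3.482 0.06 -2.391
vertex 4.494 -0.846 -1.239
vertex 4.429 -1.007 -2.285
endloop
endfacet
facet normal 0.662 -0.746 0.074
outer loop
vertex 4.429 -1.007 -2.285
vertex 3.418 -1.78 -1.029
vertex 3.353 -1.941 -2.075
endloop
endfacet
facet normal 0.662 -0.746 0.074
outer loop
vertex 4.494 -0.846 -1.239
vertex 3.418 -1.78 -1.029
vertex 4.429 -1.007 -2.285
endloop
endfacet

endsolid


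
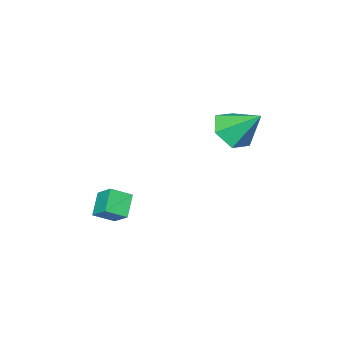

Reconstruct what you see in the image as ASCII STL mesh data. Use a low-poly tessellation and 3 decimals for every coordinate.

solid 
facet normal -0.675 -0.374 0.636
outer loop
vertex 0.059 -3.767 -2.207
vertex 0.205 -2.911 -1.548
vertex -0.71 -3.244 -2.716
endloop
endfacet
facet normal -0.135 -0.786 -0.604
outer loop
vertex 0.115 -2.789 -3.492
vertex 0.059 -3.767 -2.207
vertex -0.71 -3.244 -2.716
endloop
endfacet
facet normal -0.676 -0.373 0.636
outer loop
vertex -0.71 -3.244 -2.716
vertex 0.205 -2.911 -1.548
vertex -0.563 -2.388 -2.058
endloop
endfacet
facet normal -0.725 0.494 -0.481
outer loop
vertex -0.563 -2.388 -2.058
vertex 0.115 -2.789 -3.492
vertex -0.71 -3.244 -2.716
endloop
endfacet
facet normal 0.725 -0.494 0.481
outer loop
vertex 0.059 -3.767 -2.207
vertex 1.03 -2.456 -2.324
vertex 0.205 -2.911 -1.548
endloop
endfacet
facet normal -0.134 -0.786 -0.604
outer loop
vertex 0.883 -3.312 -2.982
vertex 0.059 -3.767 -2.207
vertex 0.115 -2.789 -3.492
endloop
endfacet
facet normal 0.725 -0.494 0.481
outer loop
vertex 0.883 -3.312 -2.982
vertex 1.03 -2.456 -2.324
vertex 0.059 -3.767 -2.207
endloop
endfacet
facet normal 0.134 0.786 0.604
outer loop
vertex 0.205 -2.911 -1.548
vertex 1.03 -2.456 -2.324
vertex -0.563 -2.388 -2.058
endloop
endfacet
facet normal -0.725 0.494 -0.481
outer loop
vertex 0.261 -1.933 -2.833
vertex 0.115 -2.789 -3.492
vertex -0.563 -2.388 -2.058
endloop
endfacet
facet normal 0.134 0.786 0.604
outer loop
vertex -0.563 -2.388 -2.058
vertex 1.03 -2.456 -2.324
vertex 0.261 -1.933 -2.833
endloop
endfacet
facet normal 0.676 0.374 -0.635
outer loop
vertex 0.261 -1.933 -2.833
vertex 0.883 -3.312 -2.982
vertex 0.115 -2.789 -3.492
endloop
endfacet
facet normal 0.675 0.373 -0.636
outer loop
vertex 1.03 -2.456 -2.324
vertex 0.883 -3.312 -2.982
vertex 0.261 -1.933 -2.833
endloop
endfacet
facet normal 0.126 -0.719 -0.683
outer loop
vertex -2.039 1.626 1.612
vertex -2.759 1.047 2.089
vertex -3.039 1.71 1.339
endloop
endfacet
facet normal 0.160 0.942 -0.296
outer loop
vertex -2.039 1.626 1.612
vertex -3.039 1.71 1.339
vertex -2.981 2.313 3.291
endloop
endfacet
facet normal 0.127 -0.719 -0.683
outer loop
vertex -3.039 1.71 1.339
vertex -2.759 1.047 2.089
vertex -3.759 1.13 1.816
endloop
endfacet
facet normal -0.690 0.697 -0.195
outer loop
vertex -3.039 1.71 1.339
vertex -3.759 1.13 1.816
vertex -2.981 2.313 3.291
endloop
endfacet
facet normal 0.127 -0.720 -0.683
outer loop
vertex -3.759 1.13 1.816
vertex -2.759 1.047 2.089
vertex -3.478 0.467 2.567
endloop
endfacet
facet normal -0.907 0.083 0.412
outer loop
vertex -3.759 1.13 1.816
vertex -3.478 0.467 2.567
vertex -2.981 2.313 3.291
endloop
endfacet
facet normal 0.127 -0.720 -0.683
outer loop
vertex -3.478 0.467 2.567
vertex -2.759 1.047 2.089
vertex -2.478 0.384 2.84
endloop
endfacet
facet normal -0.274 -0.286 0.918
outer loop
vertex -3.478 0.467 2.567
vertex -2.478 0.384 2.84
vertex -2.981 2.313 3.291
endloop
endfacet
facet normal 0.126 -0.720 -0.683
outer loop
vertex -2.478 0.384 2.84
vertex -2.759 1.047 2.089
vertex -1.759 0.963 2.362
endloop
endfacet
facet normal 0.576 -0.041 0.817
outer loop
vertex -2.478 0.384 2.84
vertex -1.759 0.963 2.362
vertex -2.981 2.313 3.291
endloop
endfacet
facet normal 0.126 -0.719 -0.683
outer loop
vertex -1.759 0.963 2.362
vertex -2.759 1.047 2.089
vertex -2.039 1.626 1.612
endloop
endfacet
facet normal 0.792 0.573 0.210
outer loop
vertex -1.759 0.963 2.362
vertex -2.039 1.626 1.612
vertex -2.981 2.313 3.291
endloop
endfacet

endsolid


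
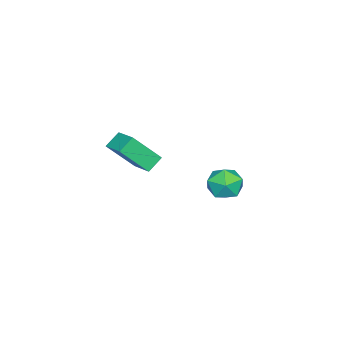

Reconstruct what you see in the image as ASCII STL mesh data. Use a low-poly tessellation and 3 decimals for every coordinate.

solid 
facet normal -0.737 0.322 0.594
outer loop
vertex 2.737 -3.281 3.517
vertex 3.555 -2.205 3.95
vertex 2.057 -2.187 2.08
endloop
endfacet
facet normal -0.576 -0.759 -0.305
outer loop
vertex 2.765 -2.495 1.51
vertex 2.737 -3.281 3.517
vertex 2.057 -2.187 2.08
endloop
endfacet
facet normal -0.738 0.321 0.594
outer loop
vertex 2.057 -2.187 2.08
vertex 3.555 -2.205 3.95
vertex 2.875 -1.11 2.513
endloop
endfacet
facet normal -0.353 0.567 -0.744
outer loop
vertex 2.875 -1.11 2.513
vertex 2.765 -2.495 1.51
vertex 2.057 -2.187 2.08
endloop
endfacet
facet normal 0.352 -0.567 0.744
outer loop
vertex 2.737 -3.281 3.517
vertex 4.263 -2.513 3.38
vertex 3.555 -2.205 3.95
endloop
endfacet
facet normal -0.576 -0.758 -0.305
outer loop
vertex 3.445 -3.59 2.947
vertex 2.737 -3.281 3.517
vertex 2.765 -2.495 1.51
endloop
endfacet
facet normal 0.352 -0.567 0.745
outer loop
vertex 3.445 -3.59 2.947
vertex 4.263 -2.513 3.38
vertex 2.737 -3.281 3.517
endloop
endfacet
facet normal 0.576 0.758 0.305
outer loop
vertex 3.555 -2.205 3.95
vertex 4.263 -2.513 3.38
vertex 2.875 -1.11 2.513
endloop
endfacet
facet normal -0.352 0.567 -0.745
outer loop
vertex 3.583 -1.419 1.943
vertex 2.765 -2.495 1.51
vertex 2.875 -1.11 2.513
endloop
endfacet
facet normal 0.576 0.758 0.305
outer loop
vertex 2.875 -1.11 2.513
vertex 4.263 -2.513 3.38
vertex 3.583 -1.419 1.943
endloop
endfacet
facet normal 0.737 -0.322 -0.594
outer loop
vertex 3.583 -1.419 1.943
vertex 3.445 -3.59 2.947
vertex 2.765 -2.495 1.51
endloop
endfacet
facet normal 0.738 -0.321 -0.594
outer loop
vertex 4.263 -2.513 3.38
vertex 3.445 -3.59 2.947
vertex 3.583 -1.419 1.943
endloop
endfacet
facet normal -0.677 0.700 0.228
outer loop
vertex -3.207 0.359 -2.865
vertex -3.457 -0.164 -2.001
vertex -2.705 0.555 -1.975
endloop
endfacet
facet normal -0.136 0.981 -0.139
outer loop
vertex -3.207 0.359 -2.865
vertex -2.705 0.555 -1.975
vertex -2.176 0.501 -2.87
endloop
endfacet
facet normal -0.092 0.638 -0.764
outer loop
vertex -3.207 0.359 -2.865
vertex -2.176 0.501 -2.87
vertex -2.6 -0.253 -3.449
endloop
endfacet
facet normal -0.606 0.145 -0.782
outer loop
vertex -3.207 0.359 -2.865
vertex -2.6 -0.253 -3.449
vertex -3.392 -0.664 -2.912
endloop
endfacet
facet normal -0.968 0.183 -0.169
outer loop
vertex -3.207 0.359 -2.865
vertex -3.392 -0.664 -2.912
vertex -3.457 -0.164 -2.001
endloop
endfacet
facet normal 0.466 0.856 0.224
outer loop
vertex -2.176 0.501 -2.87
vertex -2.705 0.555 -1.975
vertex -1.788 0.064 -2.008
endloop
endfacet
facet normal -0.411 0.401 0.819
outer loop
vertex -2.705 0.555 -1.975
vertex -3.457 -0.164 -2.001
vertex -2.58 -0.347 -1.471
endloop
endfacet
facet normal -0.883 -0.436 0.176
outer loop
vertex -3.457 -0.164 -2.001
vertex -3.392 -0.664 -2.912
vertex -3.004 -1.101 -2.05
endloop
endfacet
facet normal -0.295 -0.497 -0.816
outer loop
vertex -3.392 -0.664 -2.912
vertex -2.6 -0.253 -3.449
vertex -2.475 -1.155 -2.945
endloop
endfacet
facet normal 0.538 0.301 -0.787
outer loop
vertex -2.6 -0.253 -3.449
vertex -2.176 0.501 -2.87
vertex -1.723 -0.436 -2.919
endloop
endfacet
facet normal 0.606 -0.145 0.782
outer loop
vertex -1.973 -0.959 -2.055
vertex -1.788 0.064 -2.008
vertex -2.58 -0.347 -1.471
endloop
endfacet
facet normal 0.092 -0.638 0.764
outer loop
vertex -1.973 -0.959 -2.055
vertex -2.58 -0.347 -1.471
vertex -3.004 -1.101 -2.05
endloop
endfacet
facet normal 0.136 -0.981 0.139
outer loop
vertex -1.973 -0.959 -2.055
vertex -3.004 -1.101 -2.05
vertex -2.475 -1.155 -2.945
endloop
endfacet
facet normal 0.677 -0.700 -0.228
outer loop
vertex -1.973 -0.959 -2.055
vertex -2.475 -1.155 -2.945
vertex -1.723 -0.436 -2.919
endloop
endfacet
facet normal 0.968 -0.183 0.169
outer loop
vertex -1.973 -0.959 -2.055
vertex -1.723 -0.436 -2.919
vertex -1.788 0.064 -2.008
endloop
endfacet
facet normal 0.295 0.497 0.816
outer loop
vertex -2.58 -0.347 -1.471
vertex -1.788 0.064 -2.008
vertex -2.705 0.555 -1.975
endloop
endfacet
facet normal -0.538 -0.301 0.787
outer loop
vertex -3.004 -1.101 -2.05
vertex -2.58 -0.347 -1.471
vertex -3.457 -0.164 -2.001
endloop
endfacet
facet normal -0.466 -0.856 -0.224
outer loop
vertex -2.475 -1.155 -2.945
vertex -3.004 -1.101 -2.05
vertex -3.392 -0.664 -2.912
endloop
endfacet
facet normal 0.411 -0.401 -0.819
outer loop
vertex -1.723 -0.436 -2.919
vertex -2.475 -1.155 -2.945
vertex -2.6 -0.253 -3.449
endloop
endfacet
facet normal 0.883 0.436 -0.176
outer loop
vertex -1.788 0.064 -2.008
vertex -1.723 -0.436 -2.919
vertex -2.176 0.501 -2.87
endloop
endfacet

endsolid


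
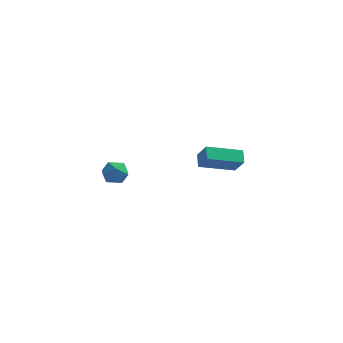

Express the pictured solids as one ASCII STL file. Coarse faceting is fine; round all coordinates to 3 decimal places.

solid 
facet normal -0.487 0.409 -0.772
outer loop
vertex 0.287 4.052 -2.494
vertex 1.979 5.029 -3.045
vertex 0.511 3.386 -2.988
endloop
endfacet
facet normal -0.833 -0.482 0.271
outer loop
vertex 1.101 2.891 -2.055
vertex 0.287 4.052 -2.494
vertex 0.511 3.386 -2.988
endloop
endfacet
facet normal -0.488 0.409 -0.771
outer loop
vertex 0.511 3.386 -2.988
vertex 1.979 5.029 -3.045
vertex 2.203 4.362 -3.54
endloop
endfacet
facet normal 0.260 -0.775 -0.576
outer loop
vertex 2.203 4.362 -3.54
vertex 1.101 2.891 -2.055
vertex 0.511 3.386 -2.988
endloop
endfacet
facet normal -0.260 0.775 0.576
outer loop
vertex 0.287 4.052 -2.494
vertex 2.569 4.534 -2.112
vertex 1.979 5.029 -3.045
endloop
endfacet
facet normal -0.833 -0.481 0.272
outer loop
vertex 0.877 3.558 -1.56
vertex 0.287 4.052 -2.494
vertex 1.101 2.891 -2.055
endloop
endfacet
facet normal -0.260 0.776 0.575
outer loop
vertex 0.877 3.558 -1.56
vertex 2.569 4.534 -2.112
vertex 0.287 4.052 -2.494
endloop
endfacet
facet normal 0.833 0.481 -0.272
outer loop
vertex 1.979 5.029 -3.045
vertex 2.569 4.534 -2.112
vertex 2.203 4.362 -3.54
endloop
endfacet
facet normal 0.261 -0.776 -0.575
outer loop
vertex 2.793 3.868 -2.606
vertex 1.101 2.891 -2.055
vertex 2.203 4.362 -3.54
endloop
endfacet
facet normal 0.833 0.482 -0.272
outer loop
vertex 2.203 4.362 -3.54
vertex 2.569 4.534 -2.112
vertex 2.793 3.868 -2.606
endloop
endfacet
facet normal 0.487 -0.409 0.772
outer loop
vertex 2.793 3.868 -2.606
vertex 0.877 3.558 -1.56
vertex 1.101 2.891 -2.055
endloop
endfacet
facet normal 0.487 -0.408 0.772
outer loop
vertex 2.569 4.534 -2.112
vertex 0.877 3.558 -1.56
vertex 2.793 3.868 -2.606
endloop
endfacet
facet normal 0.115 -0.059 0.992
outer loop
vertex -1.698 -2.302 0.052
vertex -2.417 -2.528 0.122
vertex -1.867 -3.04 0.028
endloop
endfacet
facet normal 0.731 -0.189 0.655
outer loop
vertex -1.698 -2.302 0.052
vertex -1.867 -3.04 0.028
vertex -1.36 -2.752 -0.455
endloop
endfacet
facet normal 0.889 0.380 0.255
outer loop
vertex -1.698 -2.302 0.052
vertex -1.36 -2.752 -0.455
vertex -1.596 -2.063 -0.659
endloop
endfacet
facet normal 0.370 0.863 0.343
outer loop
vertex -1.698 -2.302 0.052
vertex -1.596 -2.063 -0.659
vertex -2.25 -1.924 -0.303
endloop
endfacet
facet normal -0.108 0.592 0.799
outer loop
vertex -1.698 -2.302 0.052
vertex -2.25 -1.924 -0.303
vertex -2.417 -2.528 0.122
endloop
endfacet
facet normal 0.631 -0.744 0.219
outer loop
vertex -1.36 -2.752 -0.455
vertex -1.867 -3.04 0.028
vertex -1.87 -3.256 -0.697
endloop
endfacet
facet normal -0.366 -0.533 0.763
outer loop
vertex -1.867 -3.04 0.028
vertex -2.417 -2.528 0.122
vertex -2.524 -3.117 -0.341
endloop
endfacet
facet normal -0.726 0.518 0.451
outer loop
vertex -2.417 -2.528 0.122
vertex -2.25 -1.924 -0.303
vertex -2.76 -2.428 -0.545
endloop
endfacet
facet normal 0.048 0.957 -0.285
outer loop
vertex -2.25 -1.924 -0.303
vertex -1.596 -2.063 -0.659
vertex -2.253 -2.14 -1.028
endloop
endfacet
facet normal 0.886 0.176 -0.429
outer loop
vertex -1.596 -2.063 -0.659
vertex -1.36 -2.752 -0.455
vertex -1.703 -2.652 -1.122
endloop
endfacet
facet normal -0.370 -0.863 -0.343
outer loop
vertex -2.422 -2.878 -1.052
vertex -1.87 -3.256 -0.697
vertex -2.524 -3.117 -0.341
endloop
endfacet
facet normal -0.889 -0.380 -0.255
outer loop
vertex -2.422 -2.878 -1.052
vertex -2.524 -3.117 -0.341
vertex -2.76 -2.428 -0.545
endloop
endfacet
facet normal -0.731 0.189 -0.655
outer loop
vertex -2.422 -2.878 -1.052
vertex -2.76 -2.428 -0.545
vertex -2.253 -2.14 -1.028
endloop
endfacet
facet normal -0.115 0.059 -0.992
outer loop
vertex -2.422 -2.878 -1.052
vertex -2.253 -2.14 -1.028
vertex -1.703 -2.652 -1.122
endloop
endfacet
facet normal 0.108 -0.592 -0.799
outer loop
vertex -2.422 -2.878 -1.052
vertex -1.703 -2.652 -1.122
vertex -1.87 -3.256 -0.697
endloop
endfacet
facet normal -0.048 -0.957 0.285
outer loop
vertex -2.524 -3.117 -0.341
vertex -1.87 -3.256 -0.697
vertex -1.867 -3.04 0.028
endloop
endfacet
facet normal -0.886 -0.176 0.429
outer loop
vertex -2.76 -2.428 -0.545
vertex -2.524 -3.117 -0.341
vertex -2.417 -2.528 0.122
endloop
endfacet
facet normal -0.631 0.744 -0.219
outer loop
vertex -2.253 -2.14 -1.028
vertex -2.76 -2.428 -0.545
vertex -2.25 -1.924 -0.303
endloop
endfacet
facet normal 0.366 0.533 -0.763
outer loop
vertex -1.703 -2.652 -1.122
vertex -2.253 -2.14 -1.028
vertex -1.596 -2.063 -0.659
endloop
endfacet
facet normal 0.726 -0.518 -0.451
outer loop
vertex -1.87 -3.256 -0.697
vertex -1.703 -2.652 -1.122
vertex -1.36 -2.752 -0.455
endloop
endfacet

endsolid


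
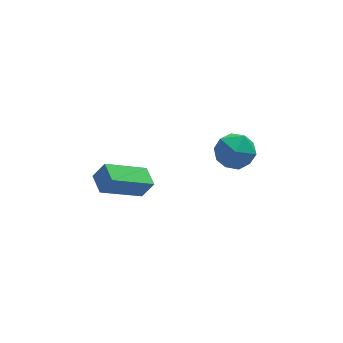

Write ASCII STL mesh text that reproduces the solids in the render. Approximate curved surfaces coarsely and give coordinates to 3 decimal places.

solid 
facet normal -0.500 0.780 0.376
outer loop
vertex 0.045 0.257 -2.371
vertex 0.172 -0.069 -1.526
vertex 0.786 0.501 -1.893
endloop
endfacet
facet normal -0.167 0.959 -0.230
outer loop
vertex 0.045 0.257 -2.371
vertex 0.786 0.501 -1.893
vertex 0.861 0.301 -2.782
endloop
endfacet
facet normal -0.405 0.528 -0.747
outer loop
vertex 0.045 0.257 -2.371
vertex 0.861 0.301 -2.782
vertex 0.294 -0.393 -2.965
endloop
endfacet
facet normal -0.884 0.083 -0.461
outer loop
vertex 0.045 0.257 -2.371
vertex 0.294 -0.393 -2.965
vertex -0.132 -0.622 -2.189
endloop
endfacet
facet normal -0.943 0.238 0.234
outer loop
vertex 0.045 0.257 -2.371
vertex -0.132 -0.622 -2.189
vertex 0.172 -0.069 -1.526
endloop
endfacet
facet normal 0.530 0.836 -0.143
outer loop
vertex 0.861 0.301 -2.782
vertex 0.786 0.501 -1.893
vertex 1.492 0.002 -2.191
endloop
endfacet
facet normal -0.007 0.547 0.837
outer loop
vertex 0.786 0.501 -1.893
vertex 0.172 -0.069 -1.526
vertex 1.066 -0.227 -1.415
endloop
endfacet
facet normal -0.724 -0.329 0.606
outer loop
vertex 0.172 -0.069 -1.526
vertex -0.132 -0.622 -2.189
vertex 0.499 -0.921 -1.598
endloop
endfacet
facet normal -0.629 -0.581 -0.517
outer loop
vertex -0.132 -0.622 -2.189
vertex 0.294 -0.393 -2.965
vertex 0.574 -1.121 -2.487
endloop
endfacet
facet normal 0.146 0.139 -0.979
outer loop
vertex 0.294 -0.393 -2.965
vertex 0.861 0.301 -2.782
vertex 1.188 -0.551 -2.854
endloop
endfacet
facet normal 0.884 -0.083 0.461
outer loop
vertex 1.315 -0.877 -2.009
vertex 1.492 0.002 -2.191
vertex 1.066 -0.227 -1.415
endloop
endfacet
facet normal 0.405 -0.528 0.747
outer loop
vertex 1.315 -0.877 -2.009
vertex 1.066 -0.227 -1.415
vertex 0.499 -0.921 -1.598
endloop
endfacet
facet normal 0.167 -0.959 0.230
outer loop
vertex 1.315 -0.877 -2.009
vertex 0.499 -0.921 -1.598
vertex 0.574 -1.121 -2.487
endloop
endfacet
facet normal 0.500 -0.780 -0.376
outer loop
vertex 1.315 -0.877 -2.009
vertex 0.574 -1.121 -2.487
vertex 1.188 -0.551 -2.854
endloop
endfacet
facet normal 0.943 -0.238 -0.234
outer loop
vertex 1.315 -0.877 -2.009
vertex 1.188 -0.551 -2.854
vertex 1.492 0.002 -2.191
endloop
endfacet
facet normal 0.629 0.581 0.517
outer loop
vertex 1.066 -0.227 -1.415
vertex 1.492 0.002 -2.191
vertex 0.786 0.501 -1.893
endloop
endfacet
facet normal -0.146 -0.139 0.979
outer loop
vertex 0.499 -0.921 -1.598
vertex 1.066 -0.227 -1.415
vertex 0.172 -0.069 -1.526
endloop
endfacet
facet normal -0.530 -0.836 0.143
outer loop
vertex 0.574 -1.121 -2.487
vertex 0.499 -0.921 -1.598
vertex -0.132 -0.622 -2.189
endloop
endfacet
facet normal 0.007 -0.547 -0.837
outer loop
vertex 1.188 -0.551 -2.854
vertex 0.574 -1.121 -2.487
vertex 0.294 -0.393 -2.965
endloop
endfacet
facet normal 0.724 0.329 -0.606
outer loop
vertex 1.492 0.002 -2.191
vertex 1.188 -0.551 -2.854
vertex 0.861 0.301 -2.782
endloop
endfacet
facet normal -0.524 0.121 -0.843
outer loop
vertex -4.59 -0.888 -2.655
vertex -4.641 -0.023 -2.499
vertex -2.959 -0.615 -3.63
endloop
endfacet
facet normal 0.058 -0.982 -0.178
outer loop
vertex -2.519 -0.717 -2.921
vertex -4.59 -0.888 -2.655
vertex -2.959 -0.615 -3.63
endloop
endfacet
facet normal -0.524 0.122 -0.843
outer loop
vertex -2.959 -0.615 -3.63
vertex -4.641 -0.023 -2.499
vertex -3.01 0.25 -3.473
endloop
endfacet
facet normal 0.850 0.142 -0.507
outer loop
vertex -3.01 0.25 -3.473
vertex -2.519 -0.717 -2.921
vertex -2.959 -0.615 -3.63
endloop
endfacet
facet normal -0.850 -0.142 0.507
outer loop
vertex -4.59 -0.888 -2.655
vertex -4.201 -0.125 -1.79
vertex -4.641 -0.023 -2.499
endloop
endfacet
facet normal 0.058 -0.982 -0.178
outer loop
vertex -4.15 -0.99 -1.947
vertex -4.59 -0.888 -2.655
vertex -2.519 -0.717 -2.921
endloop
endfacet
facet normal -0.850 -0.142 0.508
outer loop
vertex -4.15 -0.99 -1.947
vertex -4.201 -0.125 -1.79
vertex -4.59 -0.888 -2.655
endloop
endfacet
facet normal -0.058 0.982 0.178
outer loop
vertex -4.641 -0.023 -2.499
vertex -4.201 -0.125 -1.79
vertex -3.01 0.25 -3.473
endloop
endfacet
facet normal 0.850 0.142 -0.508
outer loop
vertex -2.57 0.148 -2.765
vertex -2.519 -0.717 -2.921
vertex -3.01 0.25 -3.473
endloop
endfacet
facet normal -0.058 0.982 0.178
outer loop
vertex -3.01 0.25 -3.473
vertex -4.201 -0.125 -1.79
vertex -2.57 0.148 -2.765
endloop
endfacet
facet normal 0.524 -0.121 0.843
outer loop
vertex -2.57 0.148 -2.765
vertex -4.15 -0.99 -1.947
vertex -2.519 -0.717 -2.921
endloop
endfacet
facet normal 0.524 -0.122 0.843
outer loop
vertex -4.201 -0.125 -1.79
vertex -4.15 -0.99 -1.947
vertex -2.57 0.148 -2.765
endloop
endfacet

endsolid


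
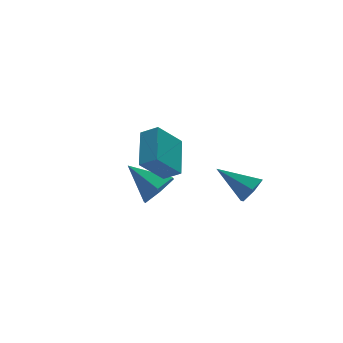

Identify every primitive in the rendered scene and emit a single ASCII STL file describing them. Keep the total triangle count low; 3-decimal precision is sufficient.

solid 
facet normal 0.398 -0.760 -0.514
outer loop
vertex 0.793 1.267 -2.517
vertex -0.058 0.926 -2.672
vertex 0.318 1.529 -3.272
endloop
endfacet
facet normal 0.522 0.853 -0.032
outer loop
vertex 0.793 1.267 -2.517
vertex 0.318 1.529 -3.272
vertex -0.742 2.234 -1.788
endloop
endfacet
facet normal 0.398 -0.760 -0.514
outer loop
vertex 0.318 1.529 -3.272
vertex -0.058 0.926 -2.672
vertex -0.533 1.189 -3.428
endloop
endfacet
facet normal -0.223 0.809 -0.544
outer loop
vertex 0.318 1.529 -3.272
vertex -0.533 1.189 -3.428
vertex -0.742 2.234 -1.788
endloop
endfacet
facet normal 0.397 -0.760 -0.514
outer loop
vertex -0.533 1.189 -3.428
vertex -0.058 0.926 -2.672
vertex -0.91 0.586 -2.828
endloop
endfacet
facet normal -0.914 0.279 -0.294
outer loop
vertex -0.533 1.189 -3.428
vertex -0.91 0.586 -2.828
vertex -0.742 2.234 -1.788
endloop
endfacet
facet normal 0.397 -0.760 -0.514
outer loop
vertex -0.91 0.586 -2.828
vertex -0.058 0.926 -2.672
vertex -0.435 0.324 -2.073
endloop
endfacet
facet normal -0.859 -0.208 0.468
outer loop
vertex -0.91 0.586 -2.828
vertex -0.435 0.324 -2.073
vertex -0.742 2.234 -1.788
endloop
endfacet
facet normal 0.397 -0.760 -0.514
outer loop
vertex -0.435 0.324 -2.073
vertex -0.058 0.926 -2.672
vertex 0.417 0.664 -1.917
endloop
endfacet
facet normal -0.114 -0.164 0.980
outer loop
vertex -0.435 0.324 -2.073
vertex 0.417 0.664 -1.917
vertex -0.742 2.234 -1.788
endloop
endfacet
facet normal 0.398 -0.760 -0.514
outer loop
vertex 0.417 0.664 -1.917
vertex -0.058 0.926 -2.672
vertex 0.793 1.267 -2.517
endloop
endfacet
facet normal 0.577 0.366 0.730
outer loop
vertex 0.417 0.664 -1.917
vertex 0.793 1.267 -2.517
vertex -0.742 2.234 -1.788
endloop
endfacet
facet normal 0.565 -0.626 -0.537
outer loop
vertex 2.317 -2.694 -0.565
vertex 1.736 -3.057 -0.753
vertex 1.96 -2.513 -1.152
endloop
endfacet
facet normal 0.416 0.909 0.027
outer loop
vertex 2.317 -2.694 -0.565
vertex 1.96 -2.513 -1.152
vertex 0.804 -2.023 0.133
endloop
endfacet
facet normal 0.565 -0.626 -0.537
outer loop
vertex 1.96 -2.513 -1.152
vertex 1.736 -3.057 -0.753
vertex 1.379 -2.876 -1.34
endloop
endfacet
facet normal -0.299 0.770 -0.563
outer loop
vertex 1.96 -2.513 -1.152
vertex 1.379 -2.876 -1.34
vertex 0.804 -2.023 0.133
endloop
endfacet
facet normal 0.564 -0.627 -0.537
outer loop
vertex 1.379 -2.876 -1.34
vertex 1.736 -3.057 -0.753
vertex 1.155 -3.419 -0.941
endloop
endfacet
facet normal -0.912 0.080 -0.403
outer loop
vertex 1.379 -2.876 -1.34
vertex 1.155 -3.419 -0.941
vertex 0.804 -2.023 0.133
endloop
endfacet
facet normal 0.564 -0.627 -0.537
outer loop
vertex 1.155 -3.419 -0.941
vertex 1.736 -3.057 -0.753
vertex 1.512 -3.6 -0.355
endloop
endfacet
facet normal -0.810 -0.471 0.348
outer loop
vertex 1.155 -3.419 -0.941
vertex 1.512 -3.6 -0.355
vertex 0.804 -2.023 0.133
endloop
endfacet
facet normal 0.564 -0.627 -0.537
outer loop
vertex 1.512 -3.6 -0.355
vertex 1.736 -3.057 -0.753
vertex 2.093 -3.238 -0.167
endloop
endfacet
facet normal -0.096 -0.333 0.938
outer loop
vertex 1.512 -3.6 -0.355
vertex 2.093 -3.238 -0.167
vertex 0.804 -2.023 0.133
endloop
endfacet
facet normal 0.565 -0.626 -0.538
outer loop
vertex 2.093 -3.238 -0.167
vertex 1.736 -3.057 -0.753
vertex 2.317 -2.694 -0.565
endloop
endfacet
facet normal 0.517 0.356 0.778
outer loop
vertex 2.093 -3.238 -0.167
vertex 2.317 -2.694 -0.565
vertex 0.804 -2.023 0.133
endloop
endfacet
facet normal -0.459 -0.794 -0.399
outer loop
vertex -2.222 -2.932 2.252
vertex -2.692 -2.44 1.813
vertex -1.233 -2.958 1.165
endloop
endfacet
facet normal 0.580 -0.608 0.542
outer loop
vertex -0.448 -1.6 1.847
vertex -2.222 -2.932 2.252
vertex -1.233 -2.958 1.165
endloop
endfacet
facet normal -0.459 -0.794 -0.399
outer loop
vertex -1.233 -2.958 1.165
vertex -2.692 -2.44 1.813
vertex -1.703 -2.466 0.726
endloop
endfacet
facet normal 0.673 -0.017 -0.740
outer loop
vertex -1.703 -2.466 0.726
vertex -0.448 -1.6 1.847
vertex -1.233 -2.958 1.165
endloop
endfacet
facet normal -0.673 0.017 0.740
outer loop
vertex -2.222 -2.932 2.252
vertex -1.907 -1.082 2.495
vertex -2.692 -2.44 1.813
endloop
endfacet
facet normal 0.580 -0.608 0.542
outer loop
vertex -1.437 -1.574 2.934
vertex -2.222 -2.932 2.252
vertex -0.448 -1.6 1.847
endloop
endfacet
facet normal -0.673 0.017 0.740
outer loop
vertex -1.437 -1.574 2.934
vertex -1.907 -1.082 2.495
vertex -2.222 -2.932 2.252
endloop
endfacet
facet normal -0.580 0.608 -0.542
outer loop
vertex -2.692 -2.44 1.813
vertex -1.907 -1.082 2.495
vertex -1.703 -2.466 0.726
endloop
endfacet
facet normal 0.673 -0.017 -0.740
outer loop
vertex -0.918 -1.108 1.408
vertex -0.448 -1.6 1.847
vertex -1.703 -2.466 0.726
endloop
endfacet
facet normal -0.580 0.608 -0.542
outer loop
vertex -1.703 -2.466 0.726
vertex -1.907 -1.082 2.495
vertex -0.918 -1.108 1.408
endloop
endfacet
facet normal 0.459 0.794 0.399
outer loop
vertex -0.918 -1.108 1.408
vertex -1.437 -1.574 2.934
vertex -0.448 -1.6 1.847
endloop
endfacet
facet normal 0.459 0.794 0.399
outer loop
vertex -1.907 -1.082 2.495
vertex -1.437 -1.574 2.934
vertex -0.918 -1.108 1.408
endloop
endfacet

endsolid


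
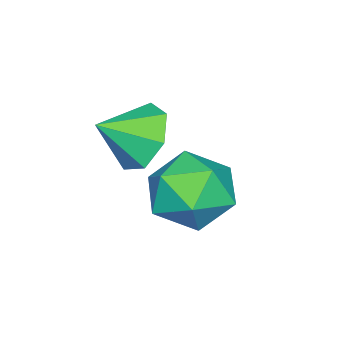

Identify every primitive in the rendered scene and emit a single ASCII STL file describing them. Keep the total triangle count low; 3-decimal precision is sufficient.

solid 
facet normal -0.345 0.815 0.465
outer loop
vertex 1.216 1.536 0.284
vertex 0.279 0.872 0.753
vertex 1.346 0.967 1.379
endloop
endfacet
facet normal 0.366 0.843 0.395
outer loop
vertex 1.216 1.536 0.284
vertex 1.346 0.967 1.379
vertex 2.275 0.949 0.557
endloop
endfacet
facet normal 0.520 0.799 -0.301
outer loop
vertex 1.216 1.536 0.284
vertex 2.275 0.949 0.557
vertex 1.782 0.844 -0.576
endloop
endfacet
facet normal -0.093 0.745 -0.661
outer loop
vertex 1.216 1.536 0.284
vertex 1.782 0.844 -0.576
vertex 0.549 0.797 -0.455
endloop
endfacet
facet normal -0.629 0.755 -0.187
outer loop
vertex 1.216 1.536 0.284
vertex 0.549 0.797 -0.455
vertex 0.279 0.872 0.753
endloop
endfacet
facet normal 0.641 0.269 0.719
outer loop
vertex 2.275 0.949 0.557
vertex 1.346 0.967 1.379
vertex 1.991 -0.077 1.195
endloop
endfacet
facet normal -0.508 0.226 0.831
outer loop
vertex 1.346 0.967 1.379
vertex 0.279 0.872 0.753
vertex 0.758 -0.124 1.316
endloop
endfacet
facet normal -0.966 0.128 -0.224
outer loop
vertex 0.279 0.872 0.753
vertex 0.549 0.797 -0.455
vertex 0.265 -0.229 0.183
endloop
endfacet
facet normal -0.101 0.112 -0.989
outer loop
vertex 0.549 0.797 -0.455
vertex 1.782 0.844 -0.576
vertex 1.194 -0.247 -0.639
endloop
endfacet
facet normal 0.892 0.199 -0.406
outer loop
vertex 1.782 0.844 -0.576
vertex 2.275 0.949 0.557
vertex 2.261 -0.152 -0.013
endloop
endfacet
facet normal 0.093 -0.745 0.661
outer loop
vertex 1.324 -0.816 0.456
vertex 1.991 -0.077 1.195
vertex 0.758 -0.124 1.316
endloop
endfacet
facet normal -0.520 -0.799 0.301
outer loop
vertex 1.324 -0.816 0.456
vertex 0.758 -0.124 1.316
vertex 0.265 -0.229 0.183
endloop
endfacet
facet normal -0.366 -0.843 -0.395
outer loop
vertex 1.324 -0.816 0.456
vertex 0.265 -0.229 0.183
vertex 1.194 -0.247 -0.639
endloop
endfacet
facet normal 0.345 -0.815 -0.465
outer loop
vertex 1.324 -0.816 0.456
vertex 1.194 -0.247 -0.639
vertex 2.261 -0.152 -0.013
endloop
endfacet
facet normal 0.629 -0.755 0.187
outer loop
vertex 1.324 -0.816 0.456
vertex 2.261 -0.152 -0.013
vertex 1.991 -0.077 1.195
endloop
endfacet
facet normal 0.101 -0.112 0.989
outer loop
vertex 0.758 -0.124 1.316
vertex 1.991 -0.077 1.195
vertex 1.346 0.967 1.379
endloop
endfacet
facet normal -0.892 -0.199 0.406
outer loop
vertex 0.265 -0.229 0.183
vertex 0.758 -0.124 1.316
vertex 0.279 0.872 0.753
endloop
endfacet
facet normal -0.641 -0.269 -0.719
outer loop
vertex 1.194 -0.247 -0.639
vertex 0.265 -0.229 0.183
vertex 0.549 0.797 -0.455
endloop
endfacet
facet normal 0.508 -0.226 -0.831
outer loop
vertex 2.261 -0.152 -0.013
vertex 1.194 -0.247 -0.639
vertex 1.782 0.844 -0.576
endloop
endfacet
facet normal 0.966 -0.128 0.224
outer loop
vertex 1.991 -0.077 1.195
vertex 2.261 -0.152 -0.013
vertex 2.275 0.949 0.557
endloop
endfacet
facet normal -0.644 0.561 -0.520
outer loop
vertex 2.603 -0.71 1.596
vertex 2.062 -0.527 2.464
vertex 2.855 0.016 2.068
endloop
endfacet
facet normal 0.953 -0.167 -0.253
outer loop
vertex 2.603 -0.71 1.596
vertex 2.855 0.016 2.068
vertex 2.918 -1.273 3.156
endloop
endfacet
facet normal -0.644 0.561 -0.520
outer loop
vertex 2.855 0.016 2.068
vertex 2.062 -0.527 2.464
vertex 2.51 0.334 2.839
endloop
endfacet
facet normal 0.913 0.289 0.289
outer loop
vertex 2.855 0.016 2.068
vertex 2.51 0.334 2.839
vertex 2.918 -1.273 3.156
endloop
endfacet
facet normal -0.644 0.561 -0.520
outer loop
vertex 2.51 0.334 2.839
vertex 2.062 -0.527 2.464
vertex 1.827 0.004 3.328
endloop
endfacet
facet normal 0.464 0.283 0.839
outer loop
vertex 2.51 0.334 2.839
vertex 1.827 0.004 3.328
vertex 2.918 -1.273 3.156
endloop
endfacet
facet normal -0.644 0.561 -0.520
outer loop
vertex 1.827 0.004 3.328
vertex 2.062 -0.527 2.464
vertex 1.321 -0.726 3.167
endloop
endfacet
facet normal -0.055 -0.179 0.982
outer loop
vertex 1.827 0.004 3.328
vertex 1.321 -0.726 3.167
vertex 2.918 -1.273 3.156
endloop
endfacet
facet normal -0.644 0.562 -0.520
outer loop
vertex 1.321 -0.726 3.167
vertex 2.062 -0.527 2.464
vertex 1.373 -1.305 2.477
endloop
endfacet
facet normal -0.253 -0.750 0.611
outer loop
vertex 1.321 -0.726 3.167
vertex 1.373 -1.305 2.477
vertex 2.918 -1.273 3.156
endloop
endfacet
facet normal -0.644 0.562 -0.519
outer loop
vertex 1.373 -1.305 2.477
vertex 2.062 -0.527 2.464
vertex 1.943 -1.298 1.777
endloop
endfacet
facet normal 0.018 -1.000 0.005
outer loop
vertex 1.373 -1.305 2.477
vertex 1.943 -1.298 1.777
vertex 2.918 -1.273 3.156
endloop
endfacet
facet normal -0.643 0.562 -0.520
outer loop
vertex 1.943 -1.298 1.777
vertex 2.062 -0.527 2.464
vertex 2.603 -0.71 1.596
endloop
endfacet
facet normal 0.555 -0.740 -0.379
outer loop
vertex 1.943 -1.298 1.777
vertex 2.603 -0.71 1.596
vertex 2.918 -1.273 3.156
endloop
endfacet

endsolid
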